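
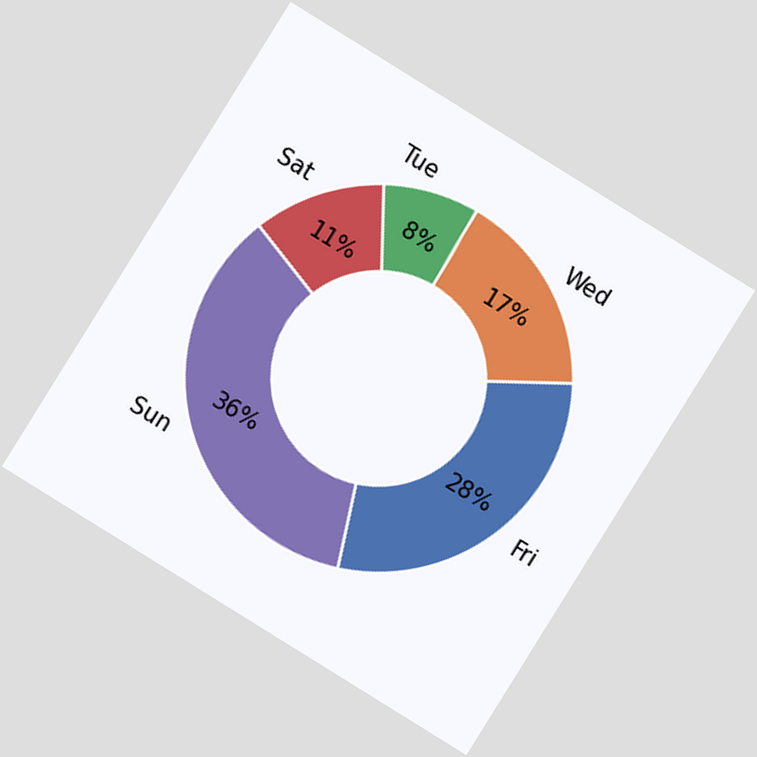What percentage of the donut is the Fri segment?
28%

The chart is tilted about 32° clockwise. The Fri segment takes up 28% of the ring.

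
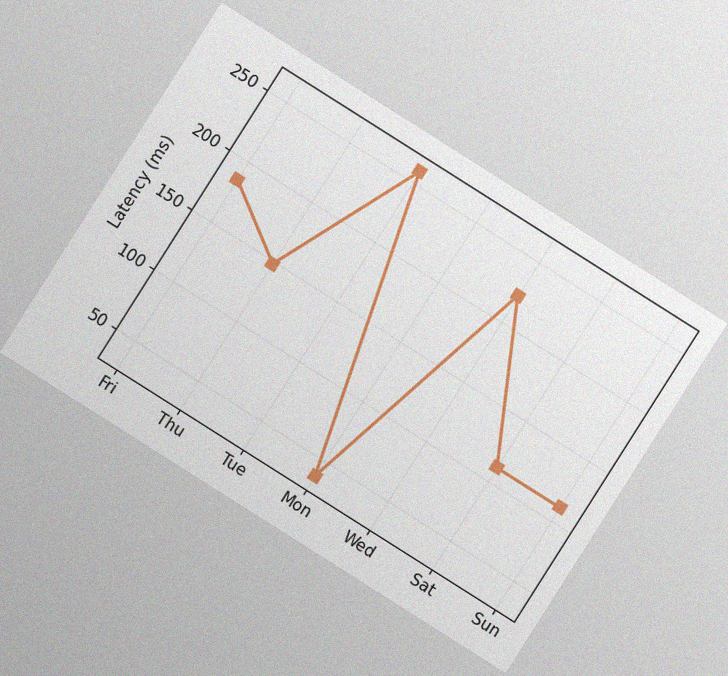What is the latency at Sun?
111ms

The chart is tilted about 32° clockwise, with some photo noise. At Sun, the line is at 111ms.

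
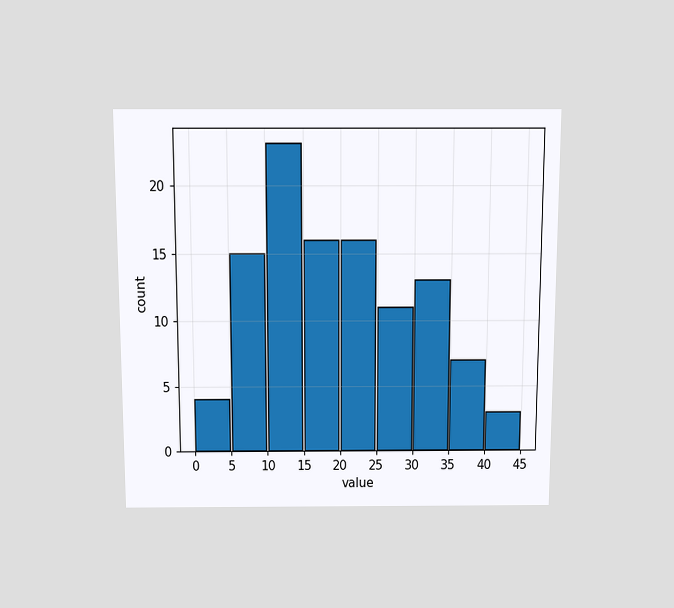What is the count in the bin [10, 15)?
The chart is viewed slightly from above. The [10, 15) bin has height 23.

23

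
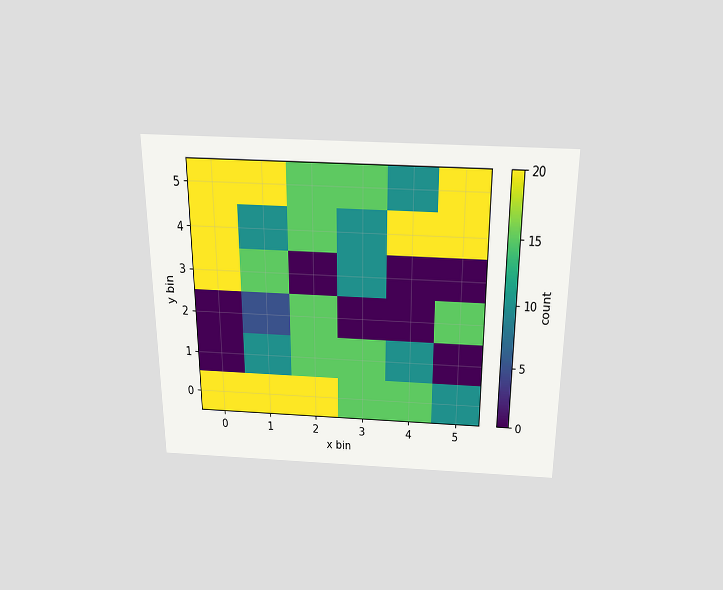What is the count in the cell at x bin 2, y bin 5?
The chart is viewed slightly from above. Matching the cell (2, 5) against the colorbar gives 15.

15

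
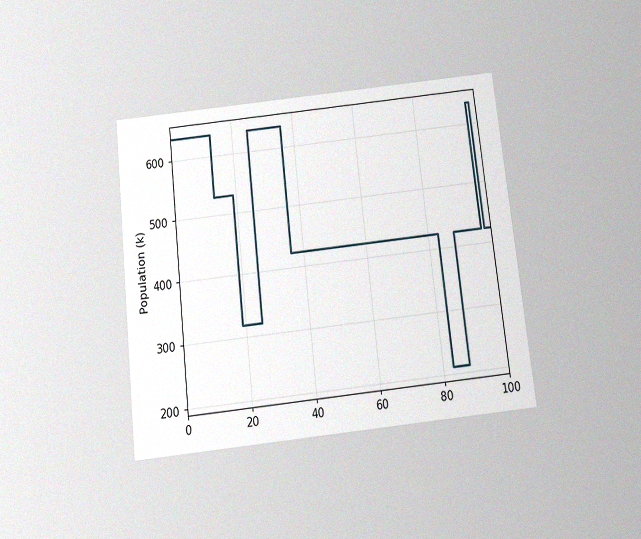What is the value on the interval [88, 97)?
The chart is tilted about 6° counter-clockwise and viewed slightly from below, with some photo noise. On [88, 97) the step sits at 424k.

424k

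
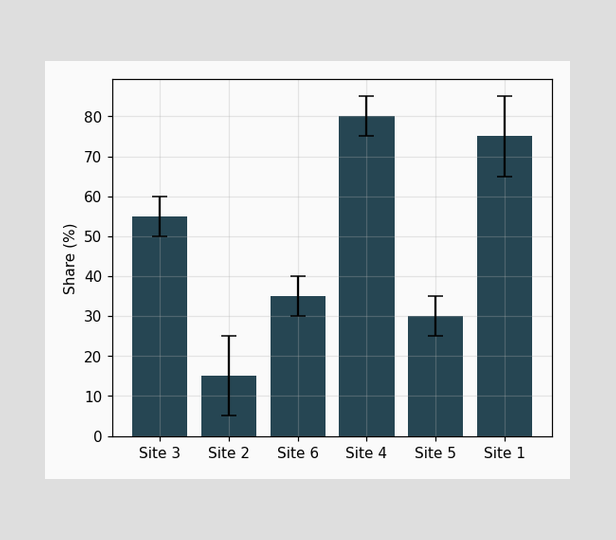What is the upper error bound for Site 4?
The Site 4 bar's upper whisker reaches 85%.

85%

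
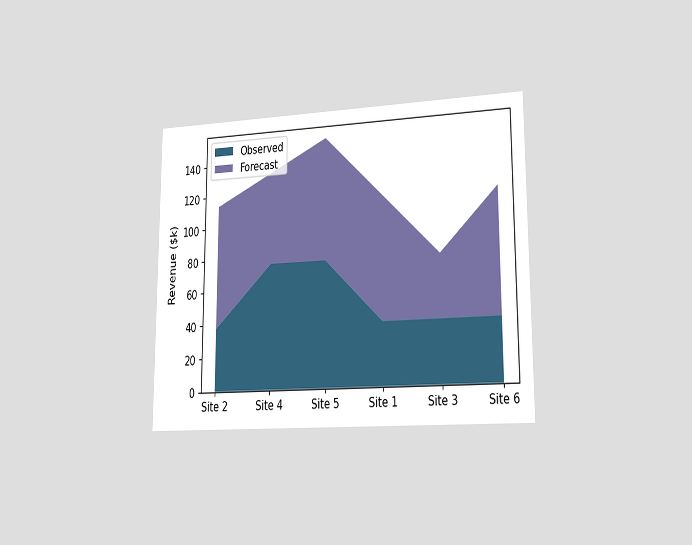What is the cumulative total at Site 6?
The chart is viewed slightly from the right. The stacked total at Site 6 reaches $114k.

$114k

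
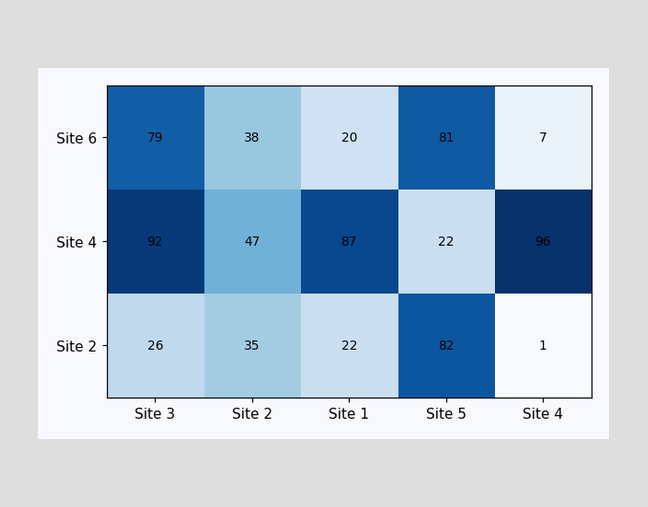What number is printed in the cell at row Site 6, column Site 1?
The (Site 6, Site 1) cell reads 20.

20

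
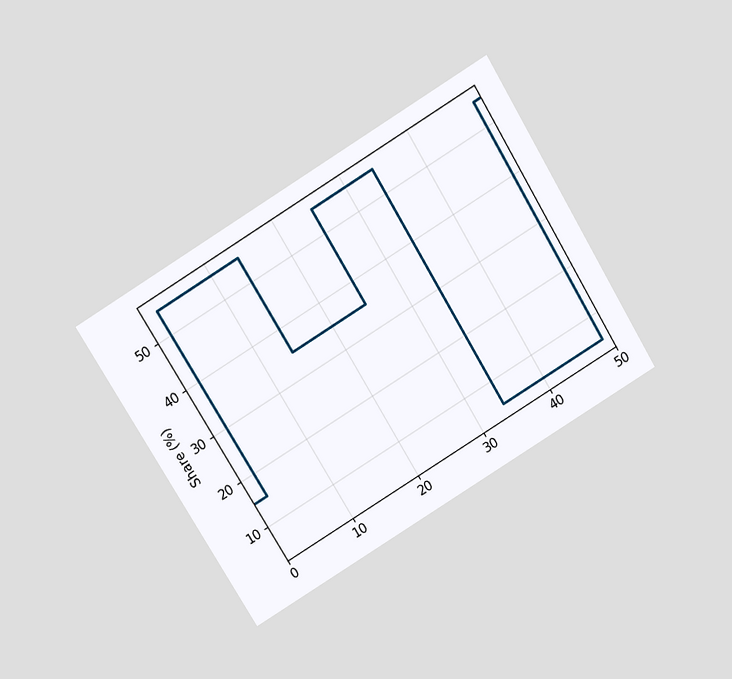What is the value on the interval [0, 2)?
15%

The chart is tilted about 31° counter-clockwise and viewed slightly from above. On [0, 2) the step sits at 15%.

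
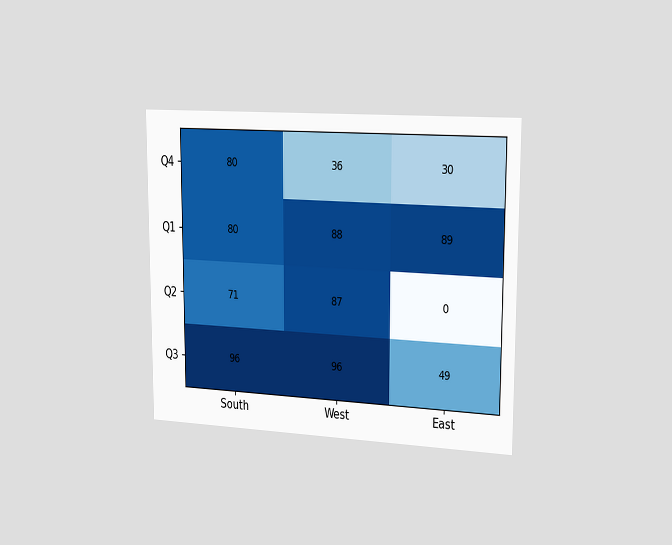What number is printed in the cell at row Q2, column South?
71

The chart is viewed slightly from the right. The (Q2, South) cell reads 71.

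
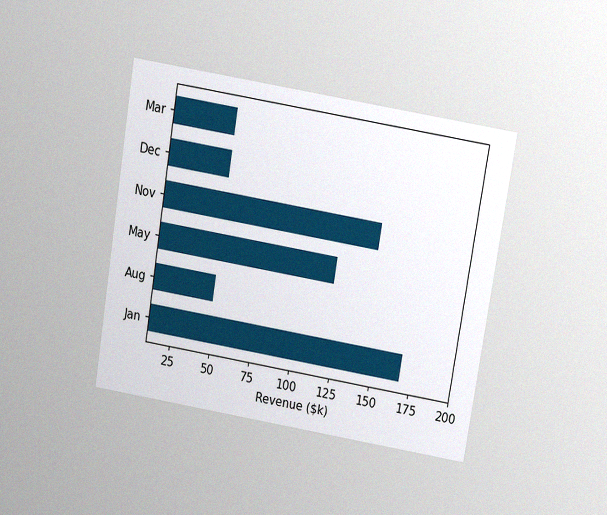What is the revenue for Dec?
The chart is tilted about 9° clockwise and viewed slightly from above, with some photo noise. Reading along the chart's x-axis, the Dec bar reaches $48k.

$48k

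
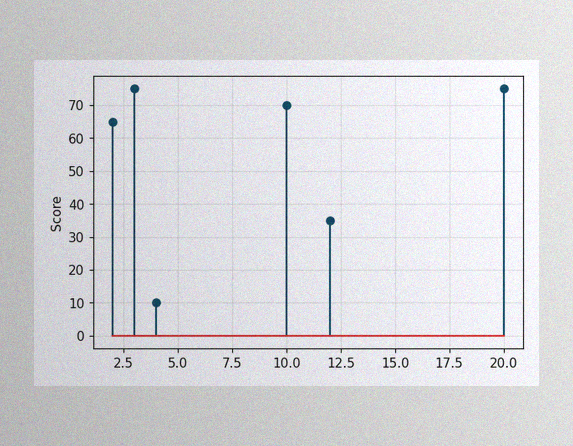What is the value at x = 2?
65

The image has some photo noise and uneven lighting. The stem at x=2 reaches 65.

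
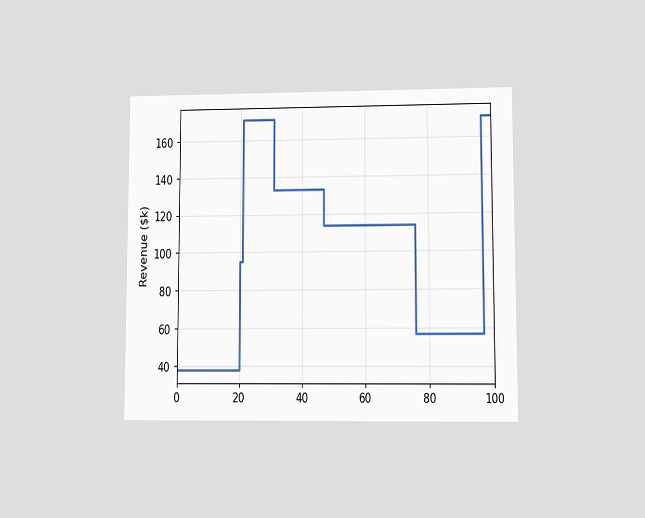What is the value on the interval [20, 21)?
$95k

The chart is viewed at a slight angle. On [20, 21) the step sits at $95k.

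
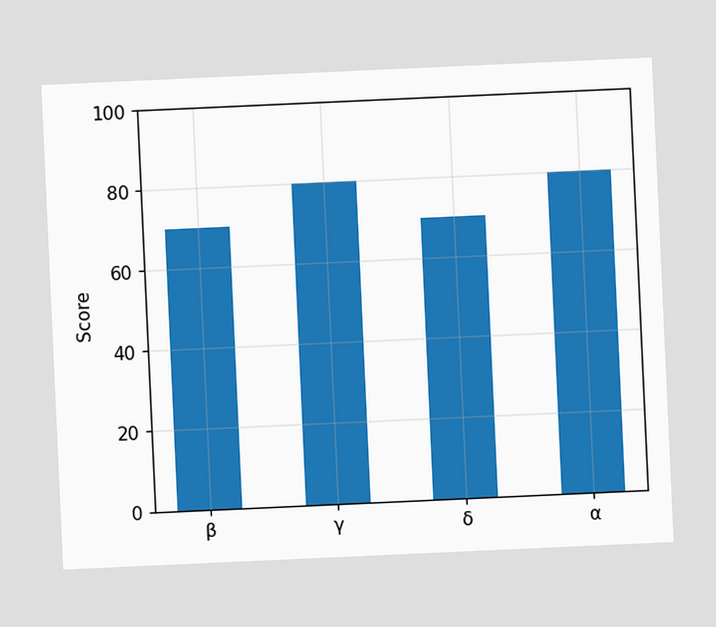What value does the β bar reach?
70

The chart is tilted about 3° counter-clockwise. Reading along the chart's y-axis, the β bar reaches 70.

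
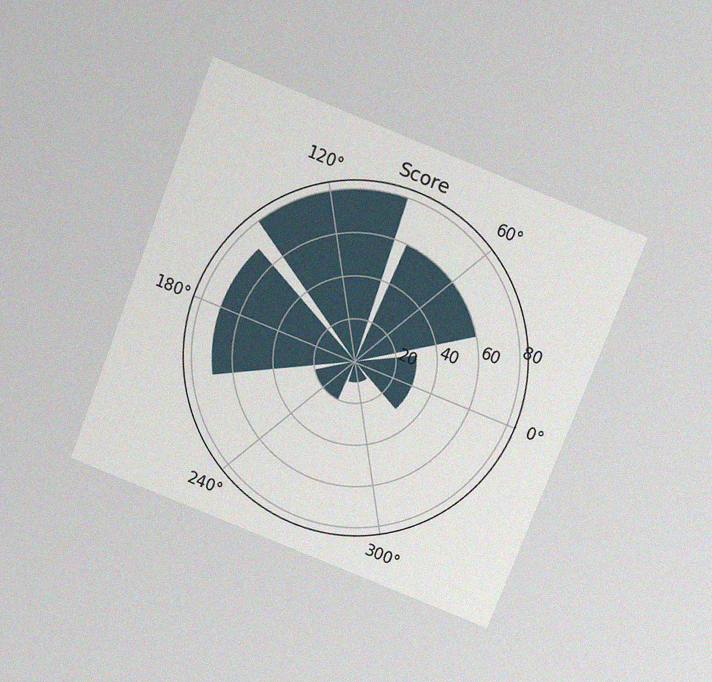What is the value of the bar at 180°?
The chart is tilted about 22° clockwise and viewed slightly from above, with some photo noise. The bar at 180° reaches 70 on the radial axis.

70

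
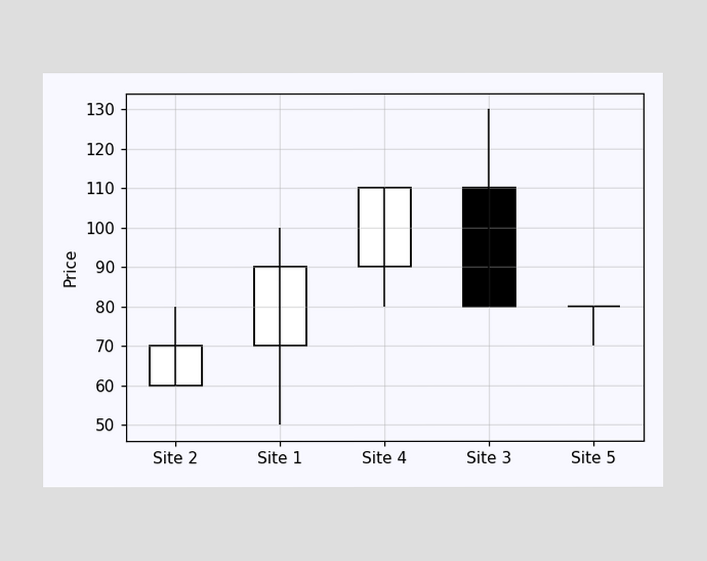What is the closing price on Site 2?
The Site 2 candle closes at 70.

70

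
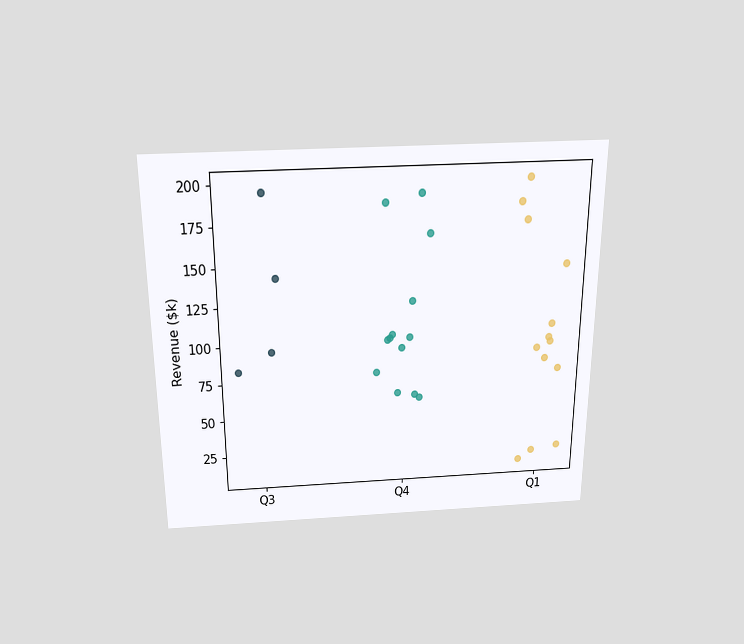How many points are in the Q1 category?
The chart is viewed slightly from above. Counting the markers in the Q1 column gives 13.

13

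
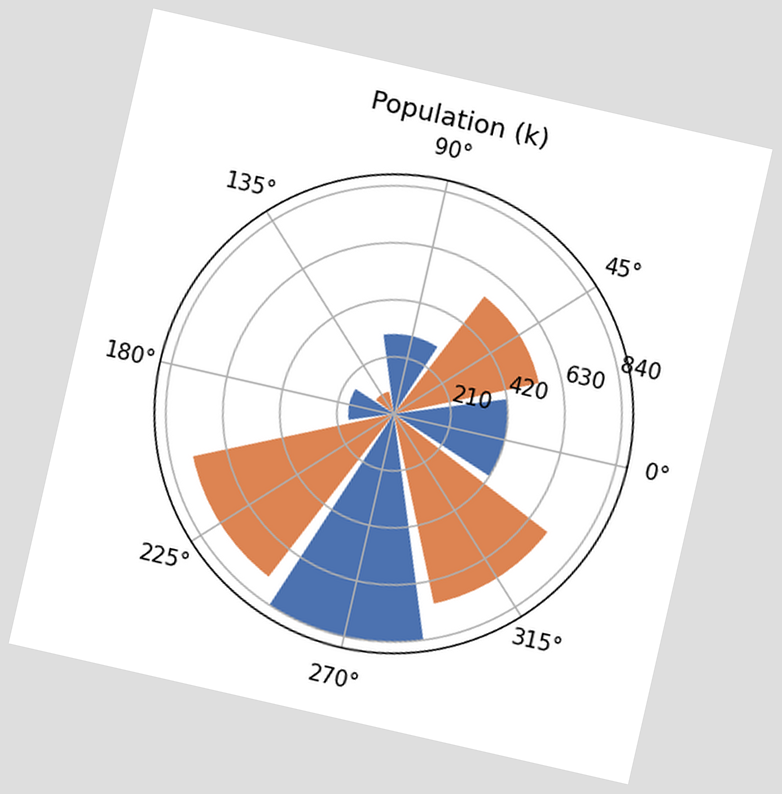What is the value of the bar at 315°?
714k

The chart is tilted about 13° clockwise. The bar at 315° reaches 714k on the radial axis.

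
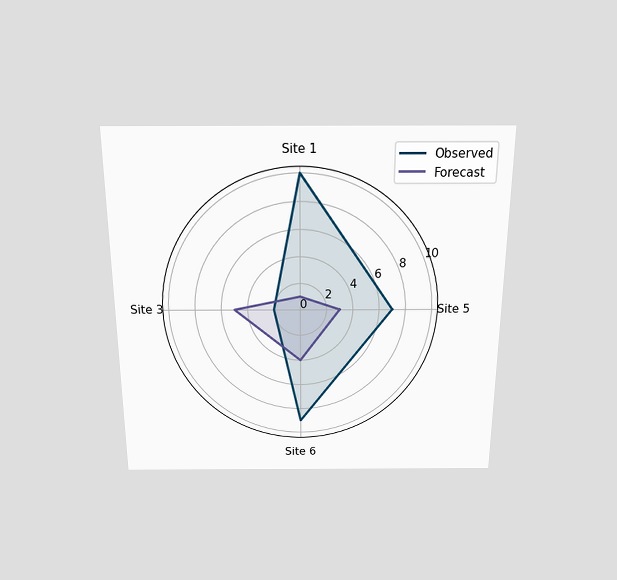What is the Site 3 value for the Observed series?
The chart is viewed slightly from above. On the Site 3 axis, Observed reaches 2.

2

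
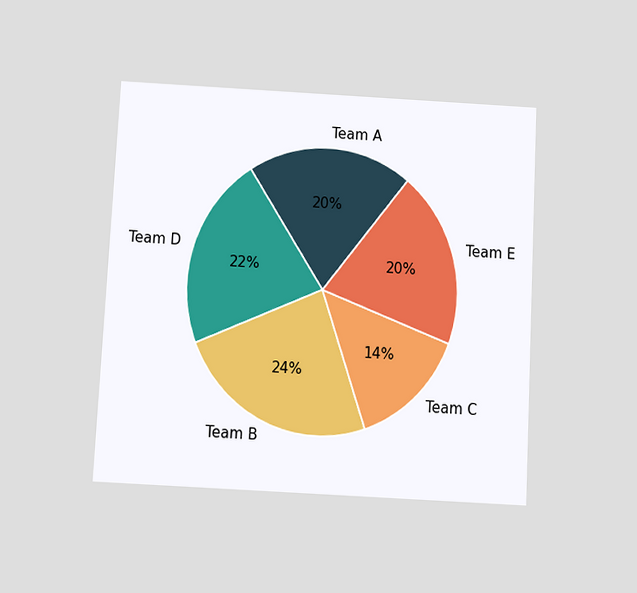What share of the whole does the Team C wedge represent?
The chart is tilted about 3° clockwise and viewed slightly from below. The Team C slice takes up 14% of the pie.

14%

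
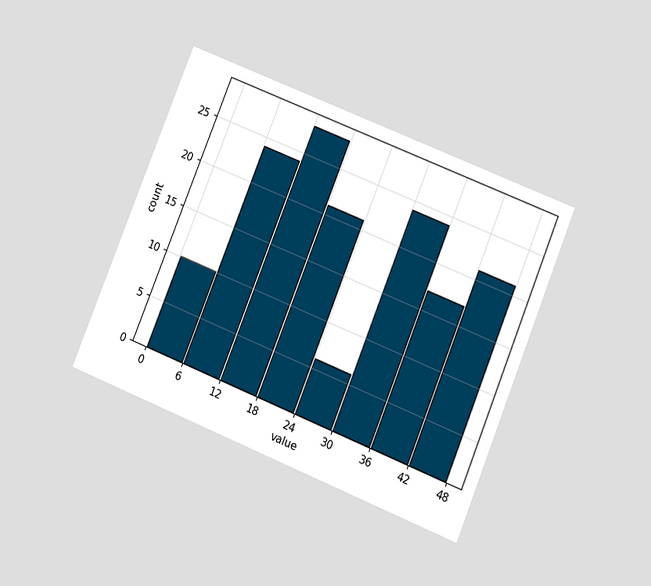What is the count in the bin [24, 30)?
6

The chart is tilted about 22° clockwise and viewed at a slight angle. The [24, 30) bin has height 6.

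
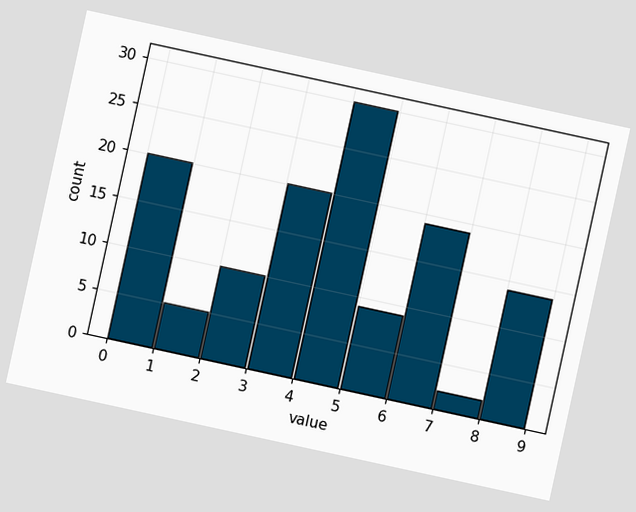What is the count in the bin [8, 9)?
The chart is tilted about 12° clockwise. The [8, 9) bin has height 14.

14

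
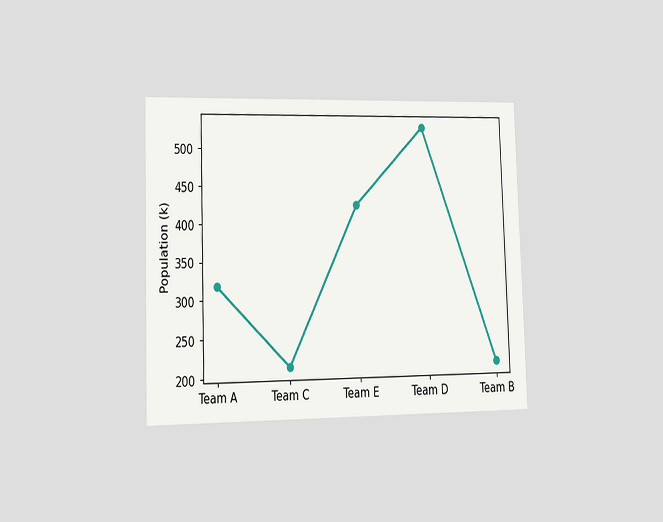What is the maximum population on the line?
530k

The chart is viewed slightly from the left. The highest point is at Team D, and reading across to the y-axis gives 530k.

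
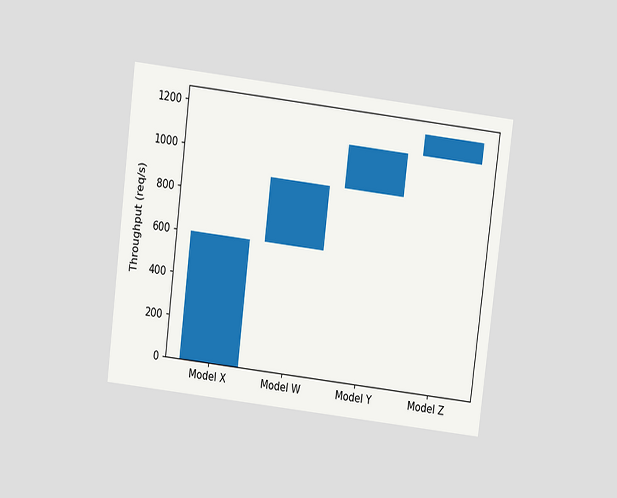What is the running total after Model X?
The chart is tilted about 7° clockwise and viewed slightly from above. After Model X the running total reaches 600req/s.

600req/s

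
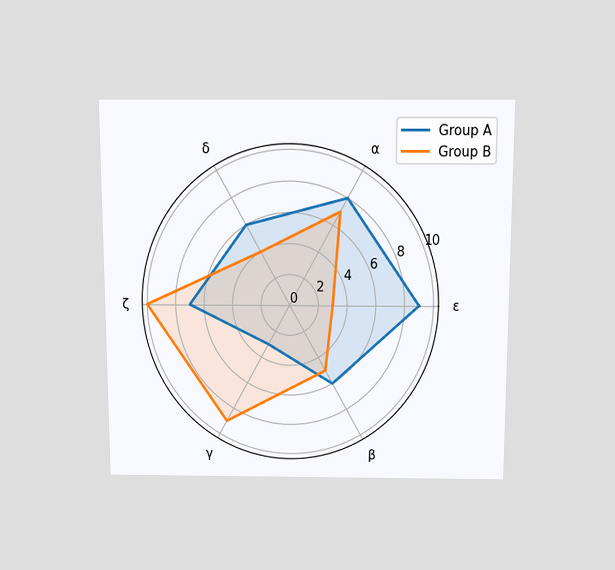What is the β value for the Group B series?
5

The chart is viewed slightly from above. On the β axis, Group B reaches 5.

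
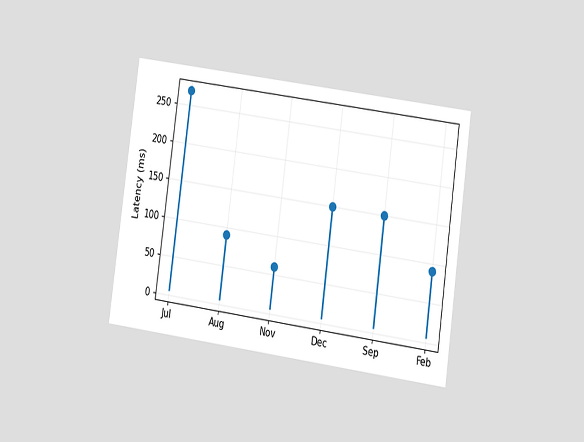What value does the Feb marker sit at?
90ms

The chart is tilted about 8° clockwise and viewed at a slight angle. The Feb marker sits at 90ms.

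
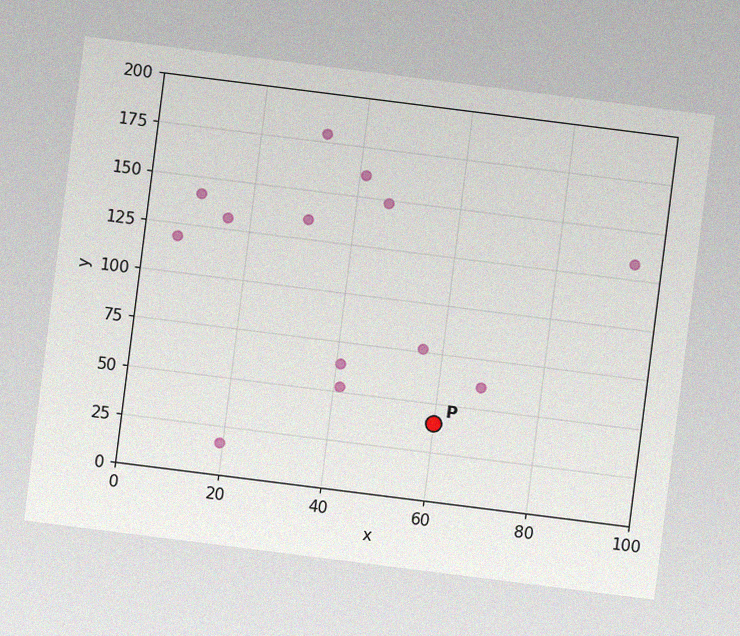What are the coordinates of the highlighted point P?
The chart is tilted about 7° clockwise, with some photo noise. Following the gridlines from P to each axis, P sits at (60, 40).

(60, 40)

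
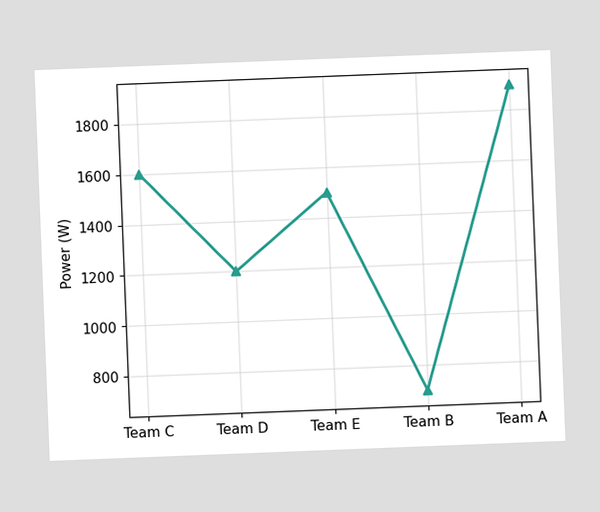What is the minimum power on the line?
700W

The chart is tilted about 2° counter-clockwise. The lowest point is at Team B, and reading across to the y-axis gives 700W.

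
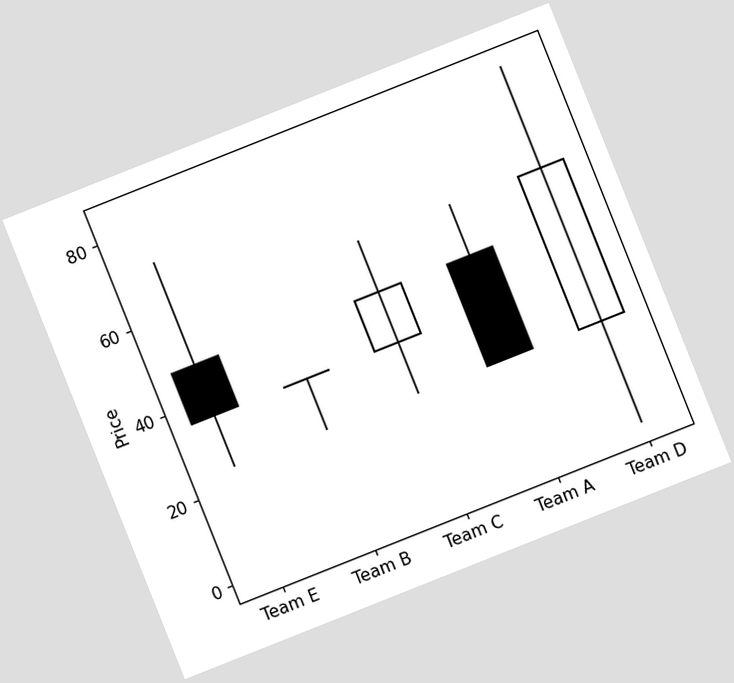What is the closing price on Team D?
The chart is tilted about 22° counter-clockwise. The Team D candle closes at 60.

60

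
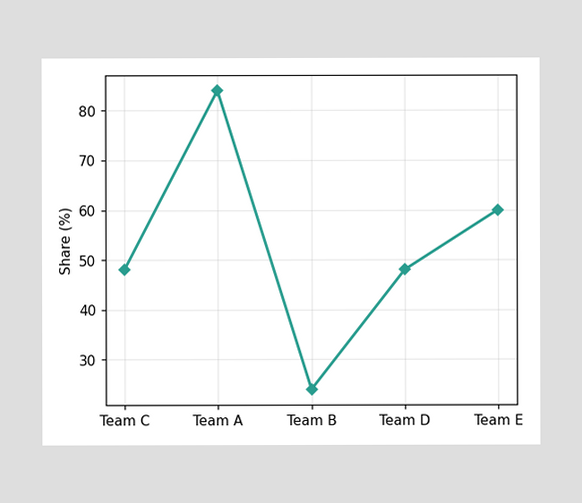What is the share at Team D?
48%

At Team D, the line is at 48%.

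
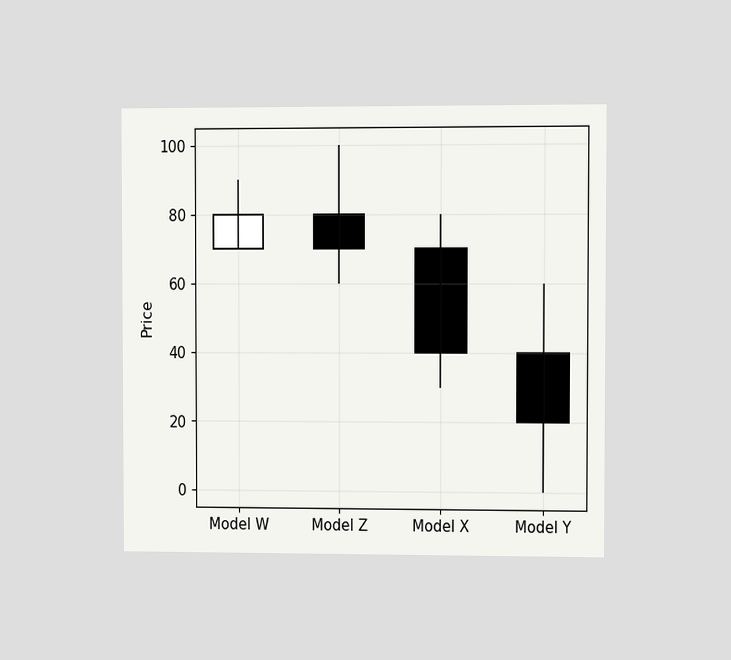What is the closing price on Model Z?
70

The chart is viewed at a slight angle. The Model Z candle closes at 70.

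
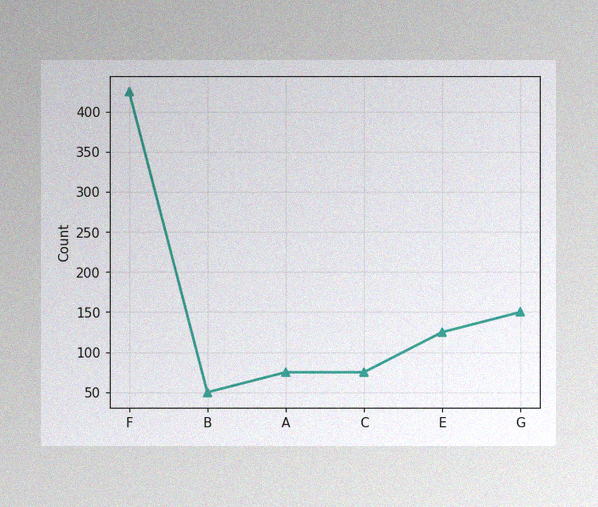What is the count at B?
The image has some photo noise and uneven lighting. At B, the line is at 50.

50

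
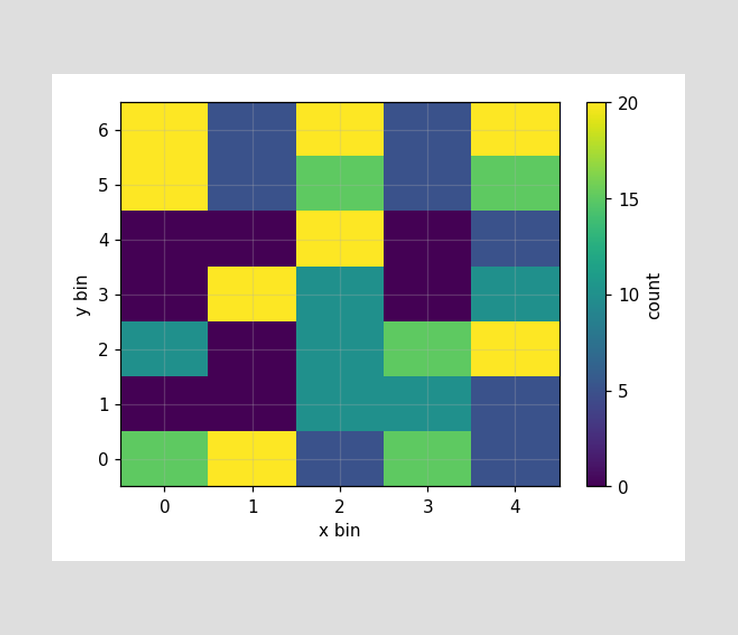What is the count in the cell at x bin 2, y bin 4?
20

Matching the cell (2, 4) against the colorbar gives 20.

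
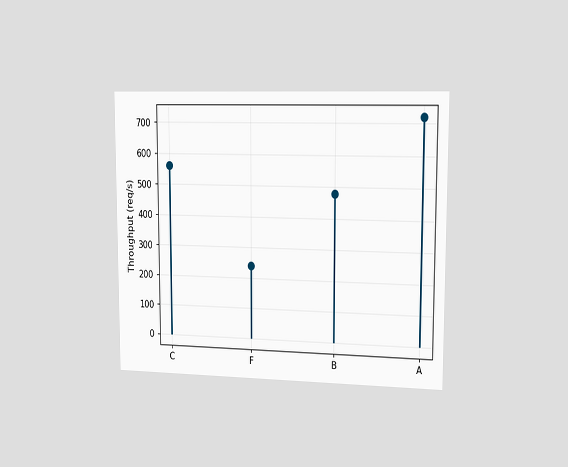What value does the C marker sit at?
The chart is viewed slightly from the right. The C marker sits at 560req/s.

560req/s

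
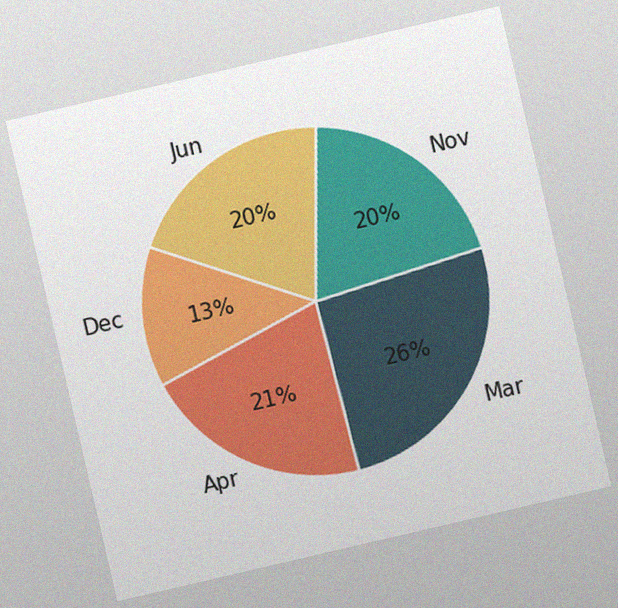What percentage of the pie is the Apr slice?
The chart is tilted about 13° counter-clockwise, with some photo noise. The Apr slice takes up 21% of the pie.

21%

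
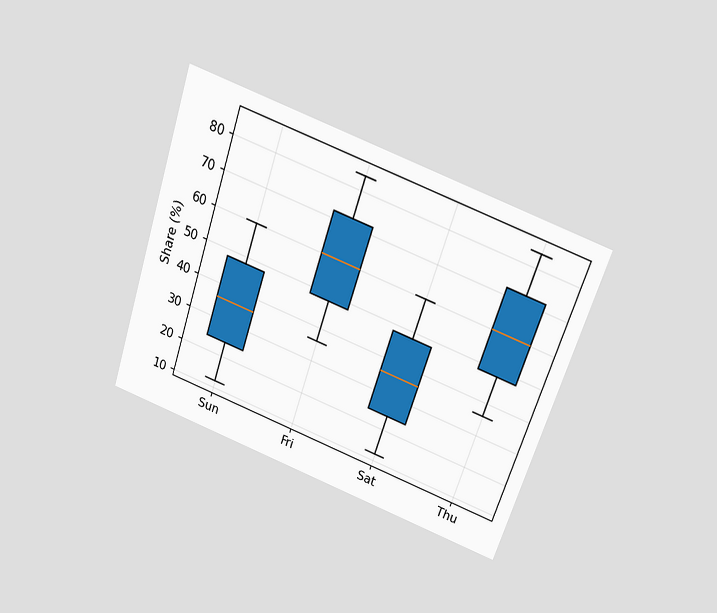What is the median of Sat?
36%

The chart is tilted about 19° clockwise and viewed slightly from above. The median line in the Sat box sits at 36%.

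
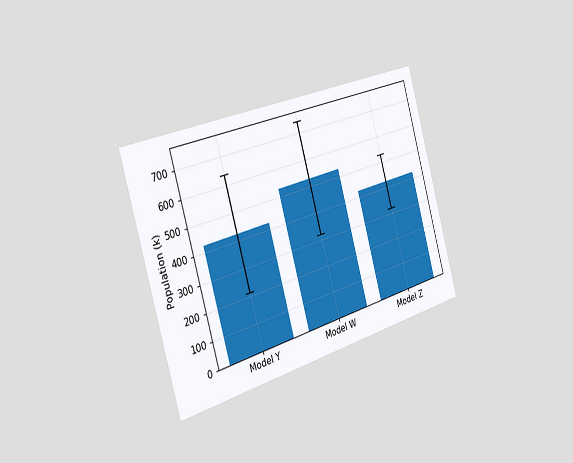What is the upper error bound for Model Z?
530k

The chart is tilted about 16° counter-clockwise and viewed slightly from the left. The Model Z bar's upper whisker reaches 530k.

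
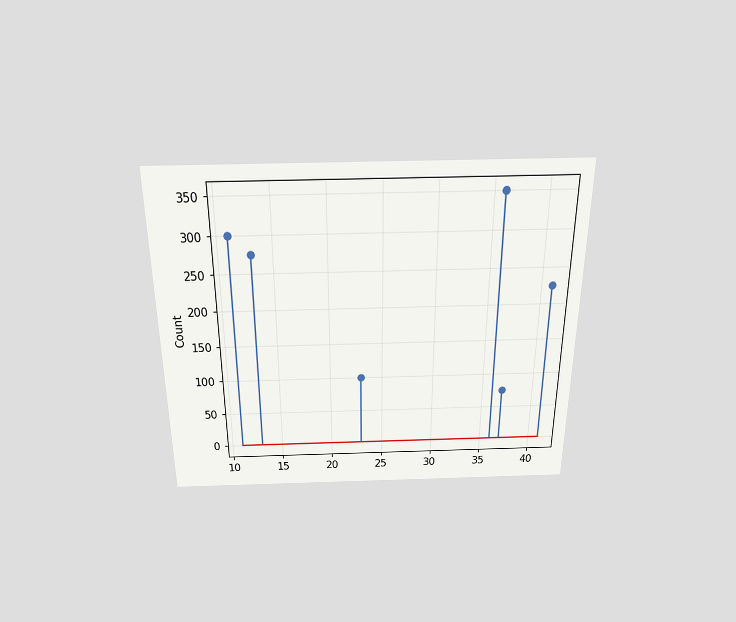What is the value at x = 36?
The chart is viewed slightly from above. The stem at x=36 reaches 350.

350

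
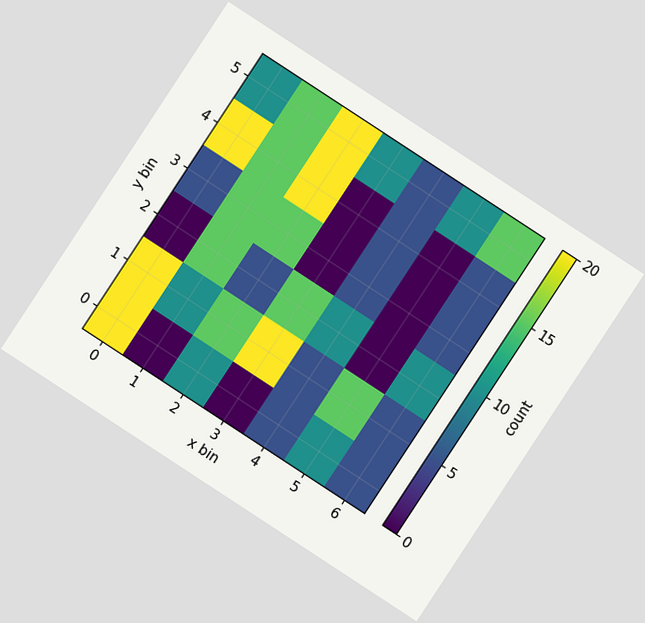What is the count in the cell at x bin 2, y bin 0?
The chart is tilted about 33° clockwise. Matching the cell (2, 0) against the colorbar gives 10.

10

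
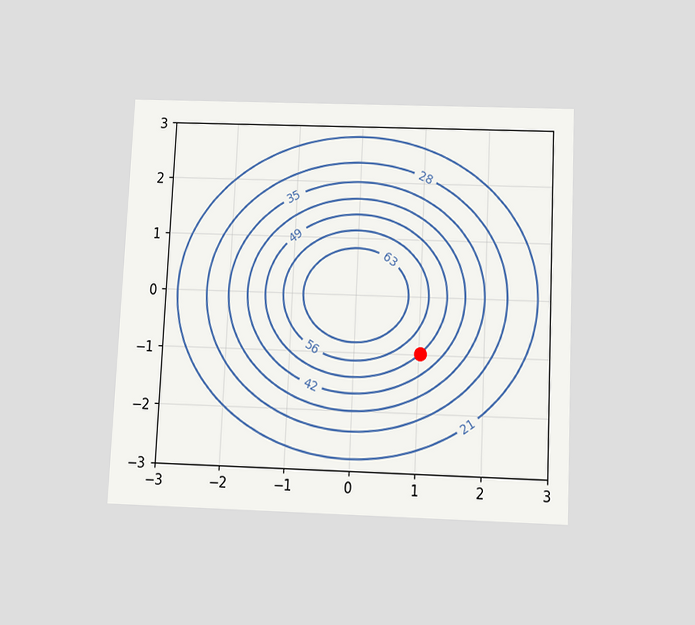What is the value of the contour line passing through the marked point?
The chart is tilted about 3° clockwise and viewed slightly from below. The marked point sits on the contour labelled 49.

49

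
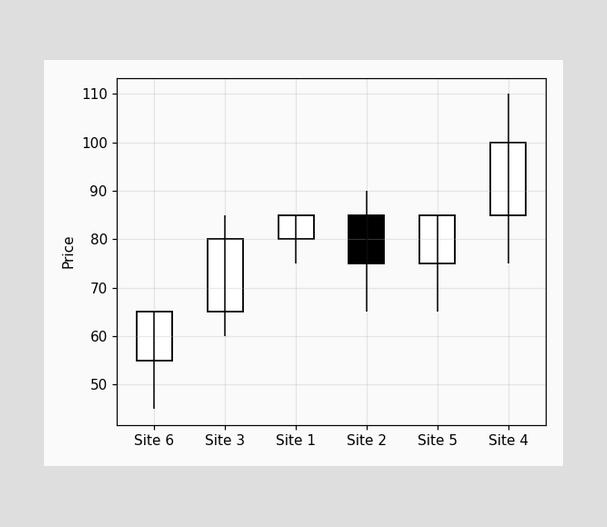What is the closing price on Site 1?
The Site 1 candle closes at 85.

85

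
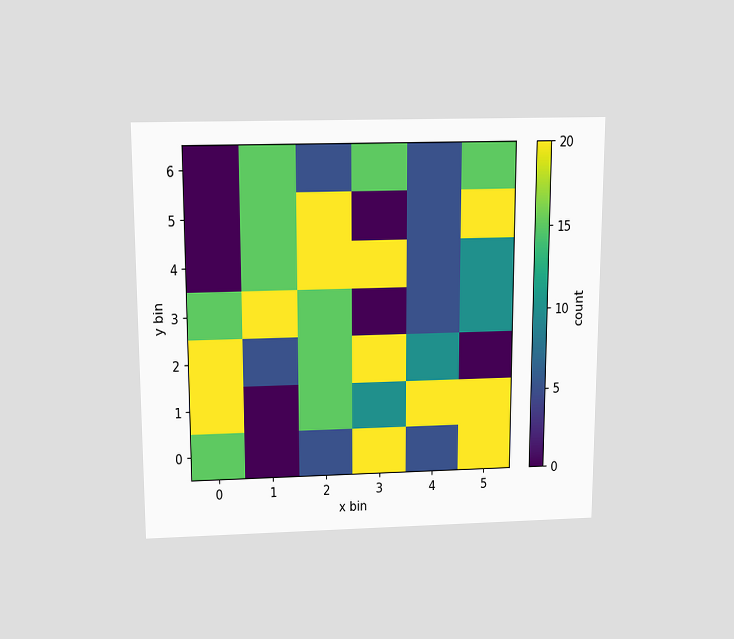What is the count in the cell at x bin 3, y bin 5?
0

The chart is viewed slightly from above. Matching the cell (3, 5) against the colorbar gives 0.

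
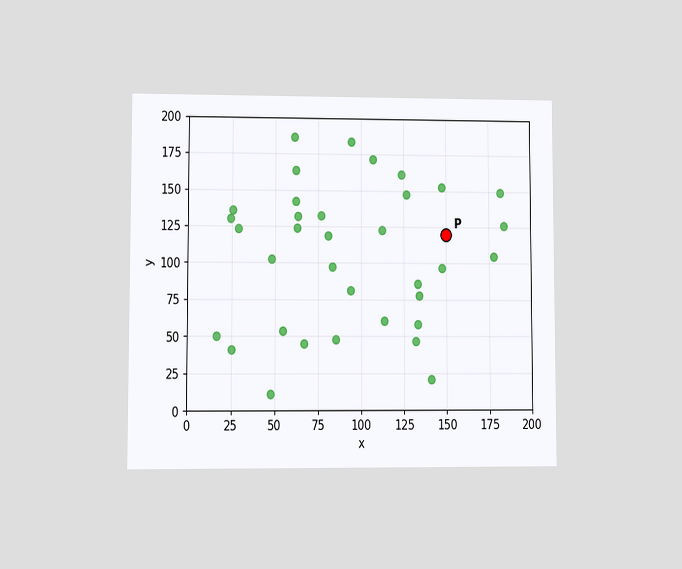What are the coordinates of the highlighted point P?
(150, 120)

The chart is viewed at a slight angle. Following the gridlines from P to each axis, P sits at (150, 120).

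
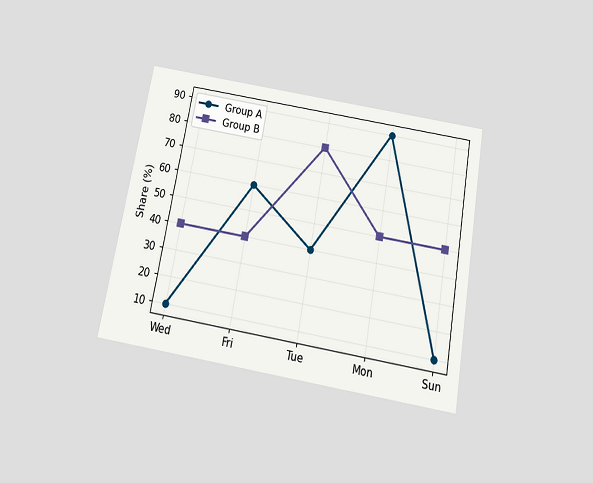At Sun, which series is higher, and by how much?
The chart is tilted about 10° clockwise and viewed slightly from below. At Sun, Group B sits above the other line by 40%.

Group B, by 40%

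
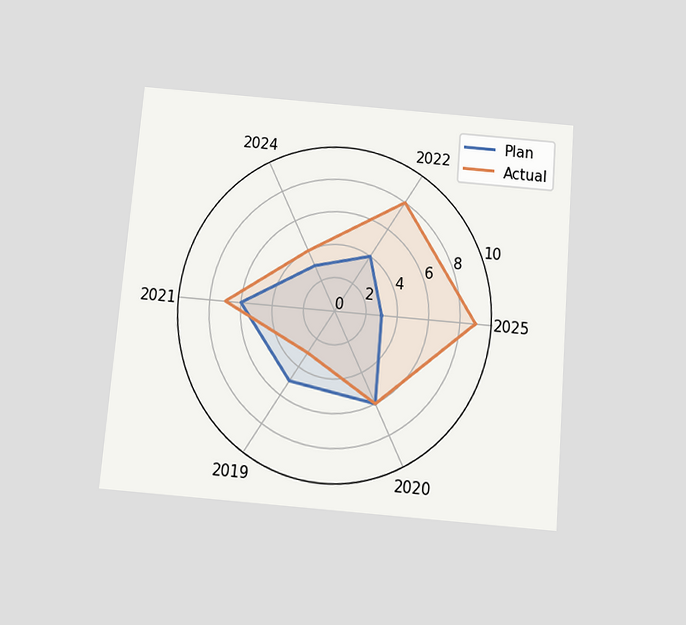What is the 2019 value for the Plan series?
5

The chart is tilted about 5° clockwise and viewed slightly from below. On the 2019 axis, Plan reaches 5.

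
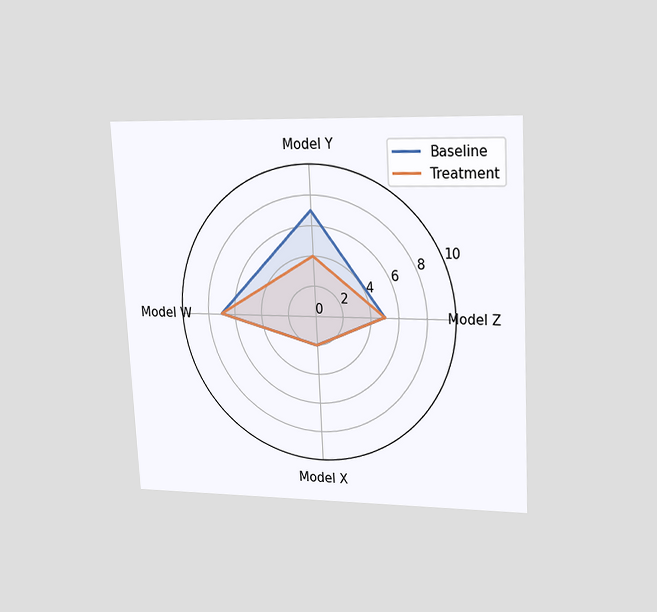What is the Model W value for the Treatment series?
7

The chart is tilted about 3° counter-clockwise and viewed at a slight angle. On the Model W axis, Treatment reaches 7.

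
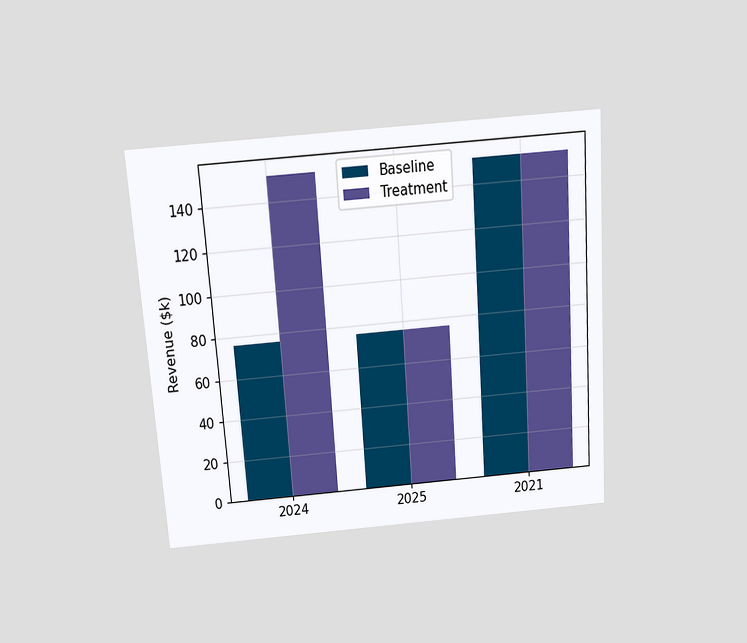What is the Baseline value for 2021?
The chart is tilted about 4° counter-clockwise and viewed slightly from above. The Baseline bar at 2021 reaches $152k on the y-axis.

$152k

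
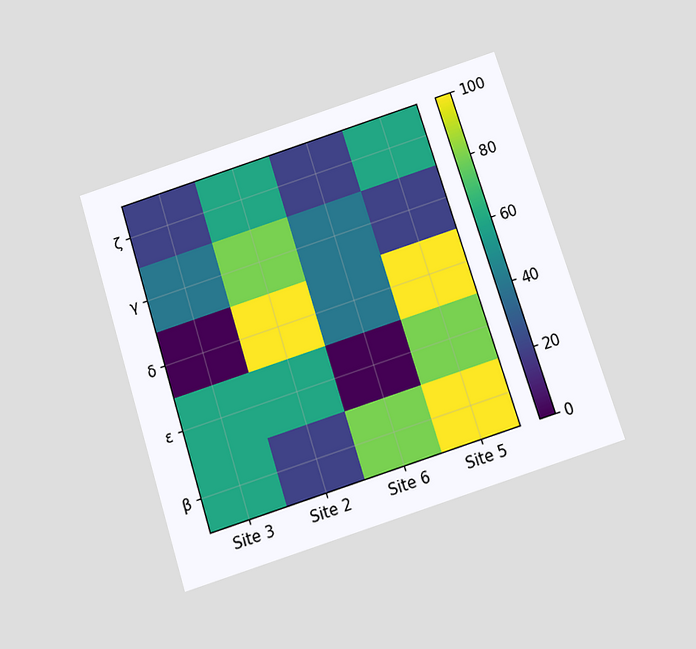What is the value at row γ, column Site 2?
80

The chart is tilted about 18° counter-clockwise and viewed slightly from below. Matching cell (γ, Site 2) against the colorbar gives 80.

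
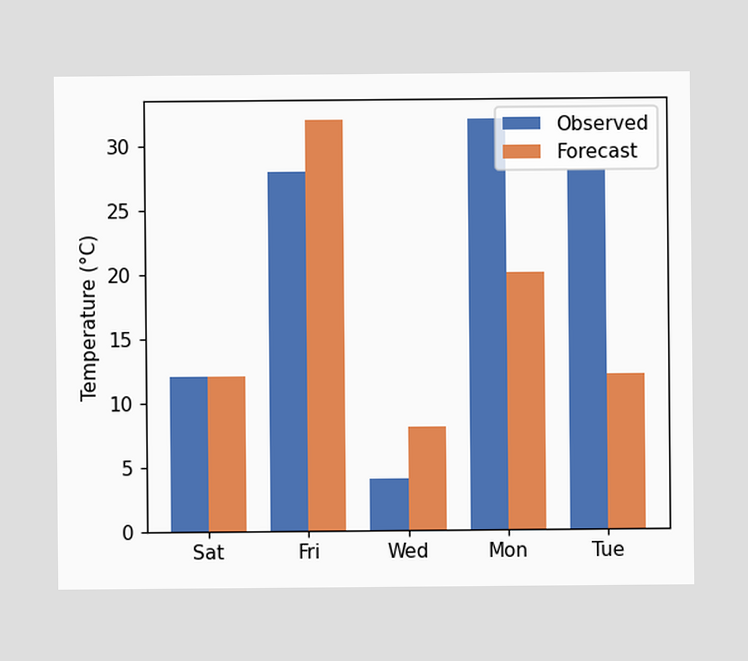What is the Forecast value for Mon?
The Forecast bar at Mon reaches 20°C on the y-axis.

20°C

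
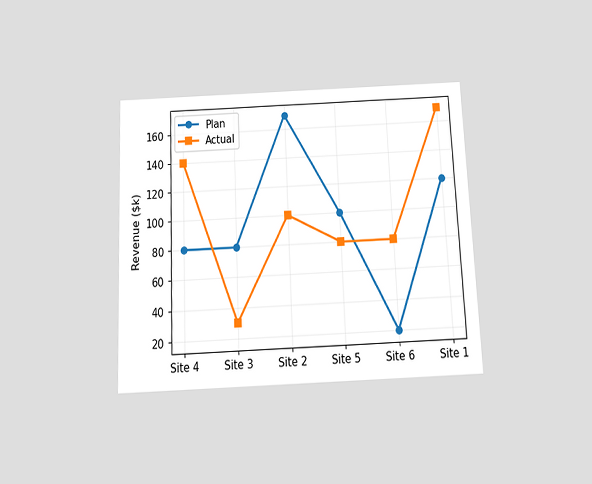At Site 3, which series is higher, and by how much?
Plan, by $50k

The chart is tilted about 2° counter-clockwise and viewed slightly from below. At Site 3, Plan sits above the other line by $50k.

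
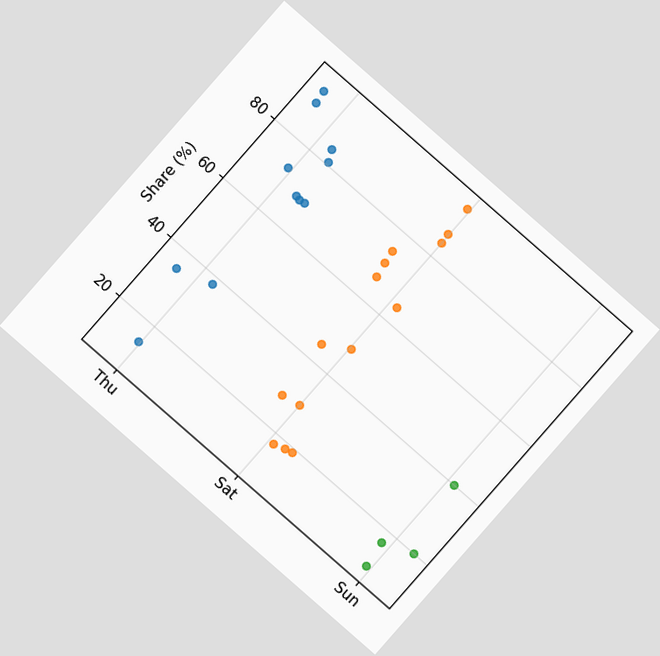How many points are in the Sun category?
The chart is tilted about 41° clockwise. Counting the markers in the Sun column gives 4.

4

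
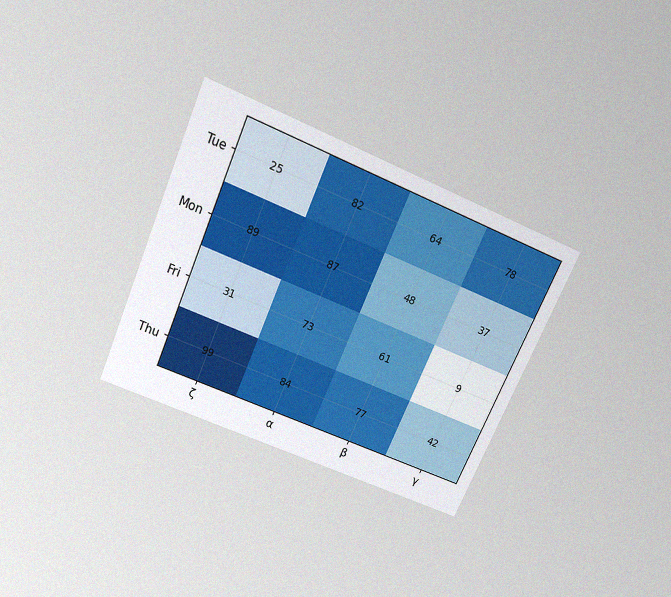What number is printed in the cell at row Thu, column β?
77

The chart is tilted about 24° clockwise and viewed slightly from above, with some photo noise. The (Thu, β) cell reads 77.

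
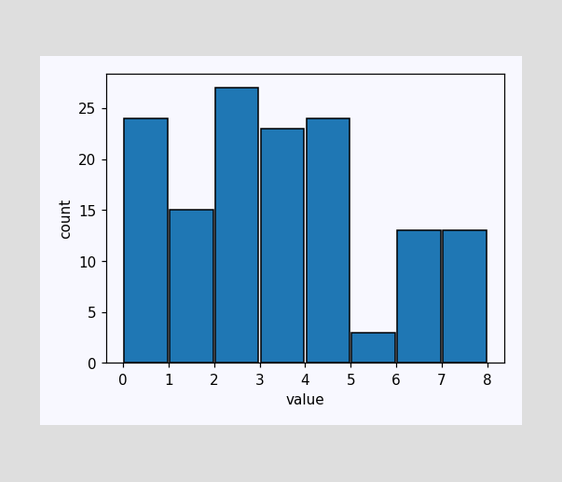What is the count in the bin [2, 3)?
27

The [2, 3) bin has height 27.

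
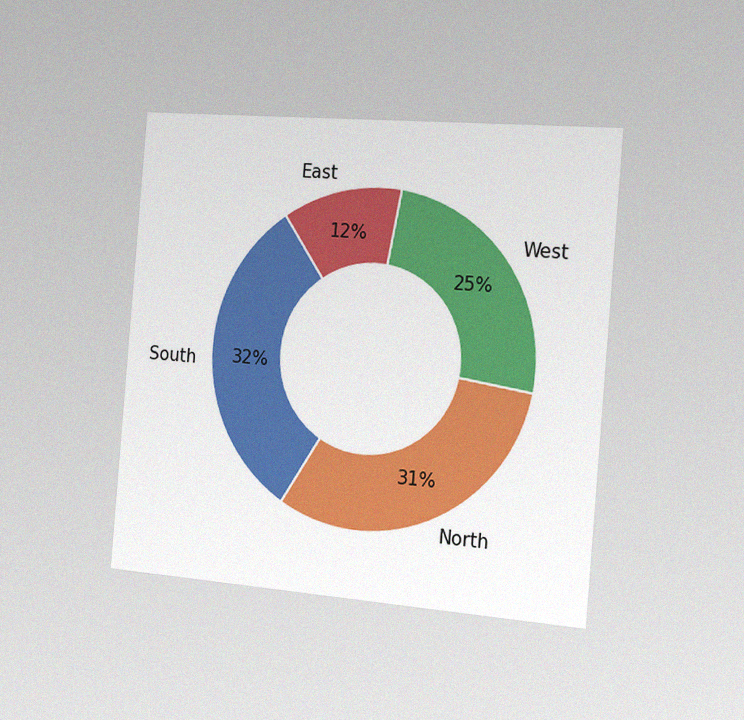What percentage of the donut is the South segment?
32%

The chart is tilted about 5° clockwise and viewed slightly from the right, with some photo noise. The South segment takes up 32% of the ring.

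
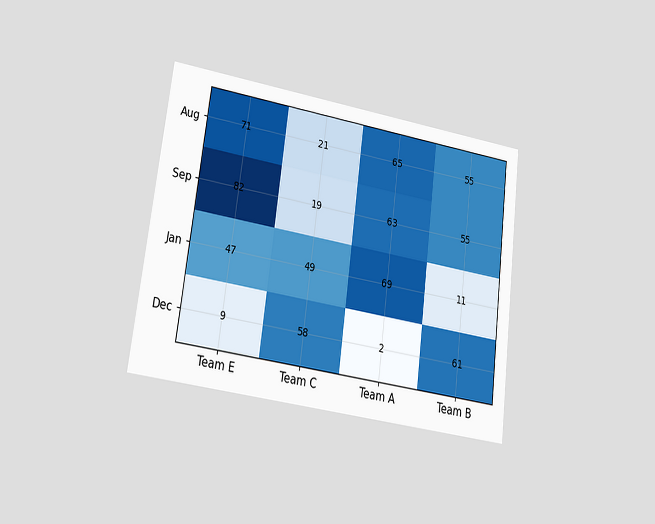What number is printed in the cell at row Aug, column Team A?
The chart is tilted about 7° clockwise and viewed at a slight angle. The (Aug, Team A) cell reads 65.

65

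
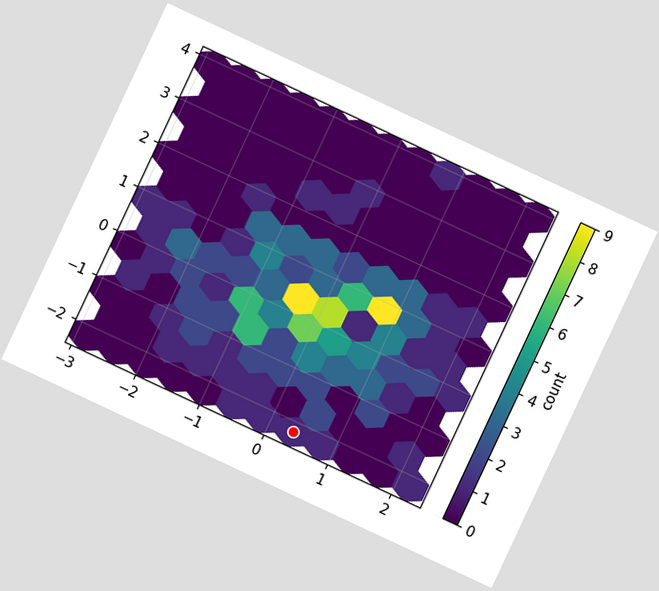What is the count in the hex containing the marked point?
The chart is tilted about 25° clockwise. The marked hex reads 1 on the colorbar.

1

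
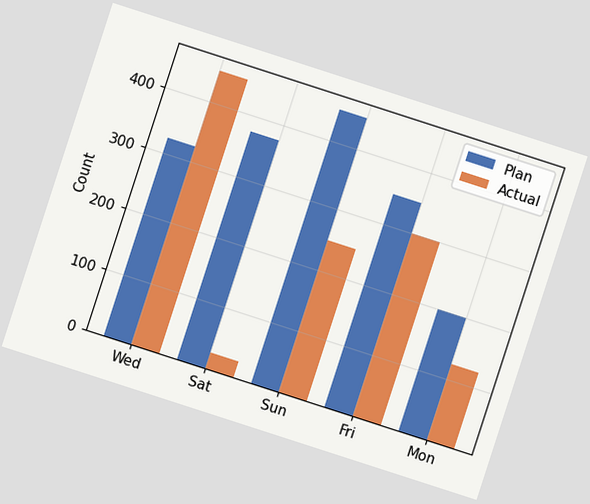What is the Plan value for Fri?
350

The chart is tilted about 18° clockwise. The Plan bar at Fri reaches 350 on the y-axis.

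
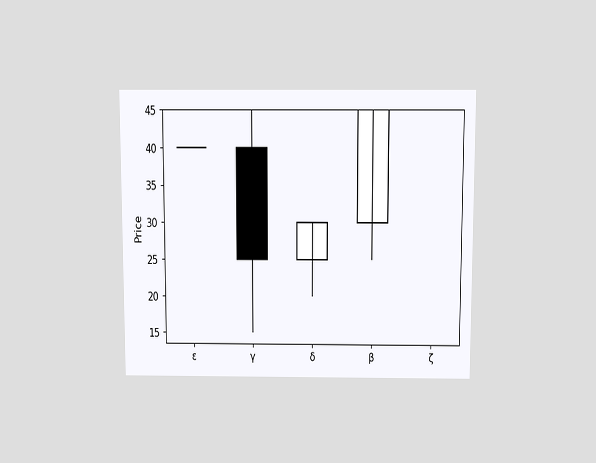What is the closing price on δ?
The chart is viewed slightly from above. The δ candle closes at 30.

30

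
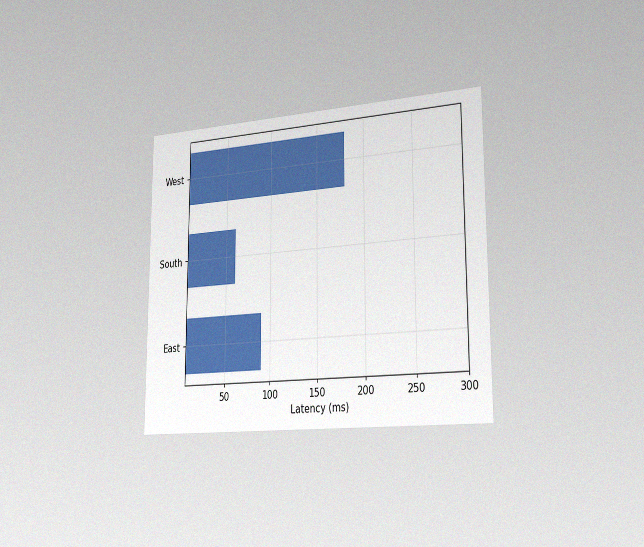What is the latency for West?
The chart is viewed slightly from the right, with some photo noise. Reading along the chart's x-axis, the West bar reaches 180ms.

180ms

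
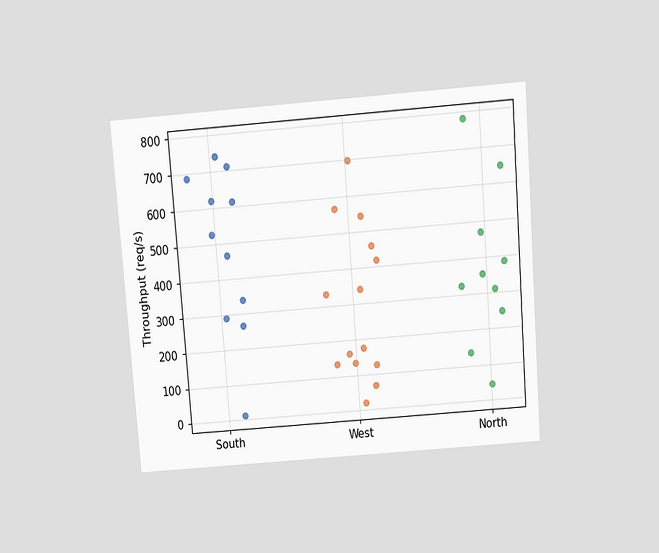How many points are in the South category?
The chart is tilted about 4° counter-clockwise and viewed slightly from above. Counting the markers in the South column gives 11.

11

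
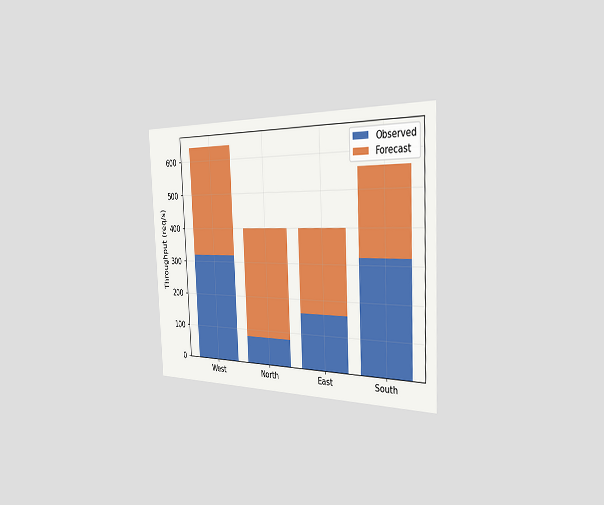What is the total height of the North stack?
The chart is tilted about 3° counter-clockwise and viewed slightly from the right. The North stack's top reaches 400req/s on the y-axis.

400req/s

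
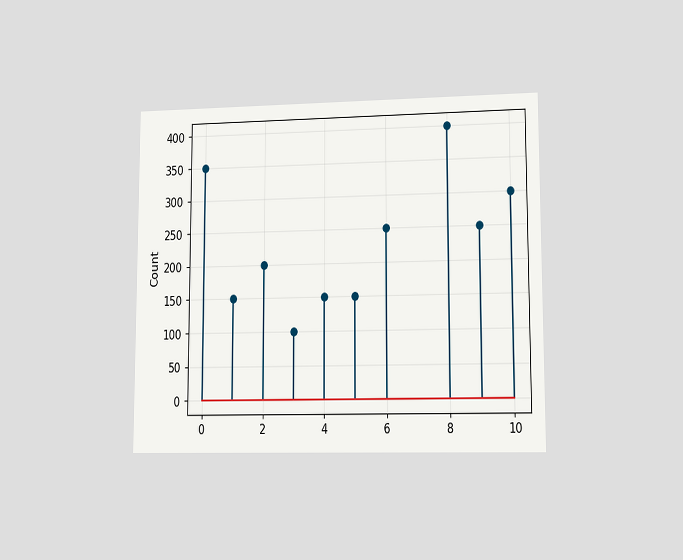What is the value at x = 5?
150

The chart is viewed at a slight angle. The stem at x=5 reaches 150.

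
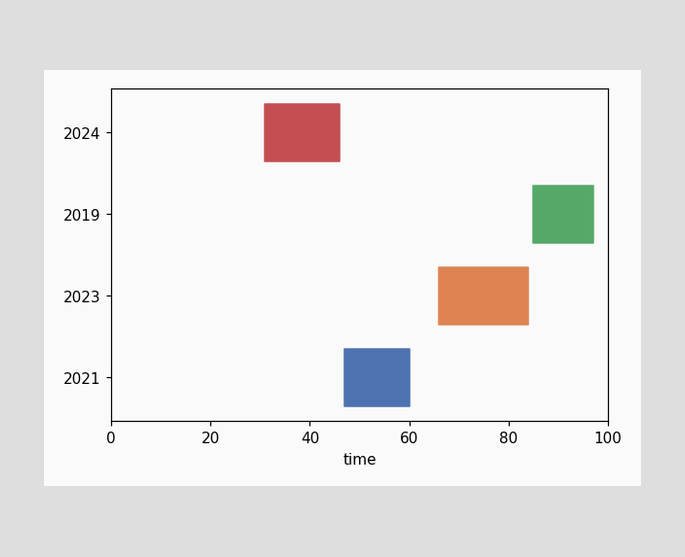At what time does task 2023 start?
66

The 2023 bar begins at t=66.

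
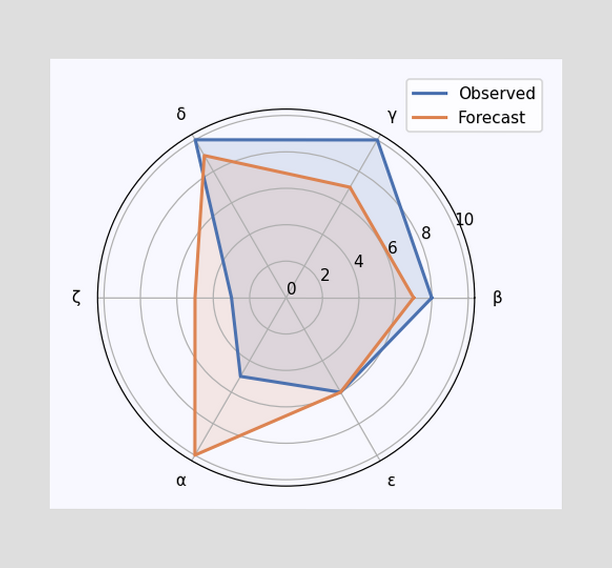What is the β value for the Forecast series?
On the β axis, Forecast reaches 7.

7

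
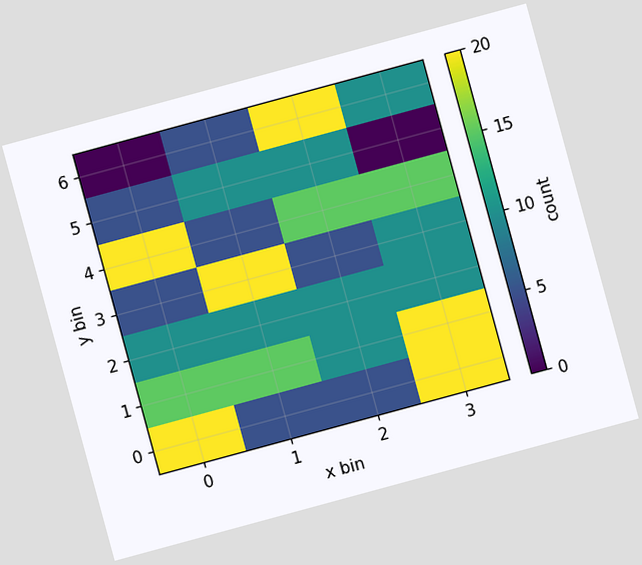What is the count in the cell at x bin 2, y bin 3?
The chart is tilted about 15° counter-clockwise. Matching the cell (2, 3) against the colorbar gives 5.

5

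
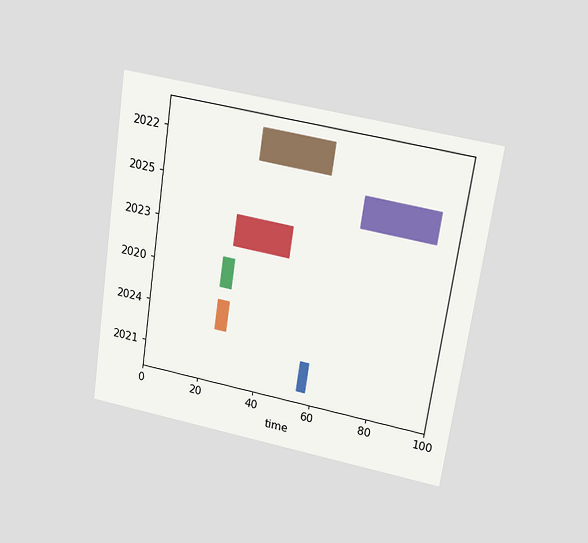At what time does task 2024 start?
The chart is tilted about 8° clockwise and viewed slightly from above. The 2024 bar begins at t=24.

24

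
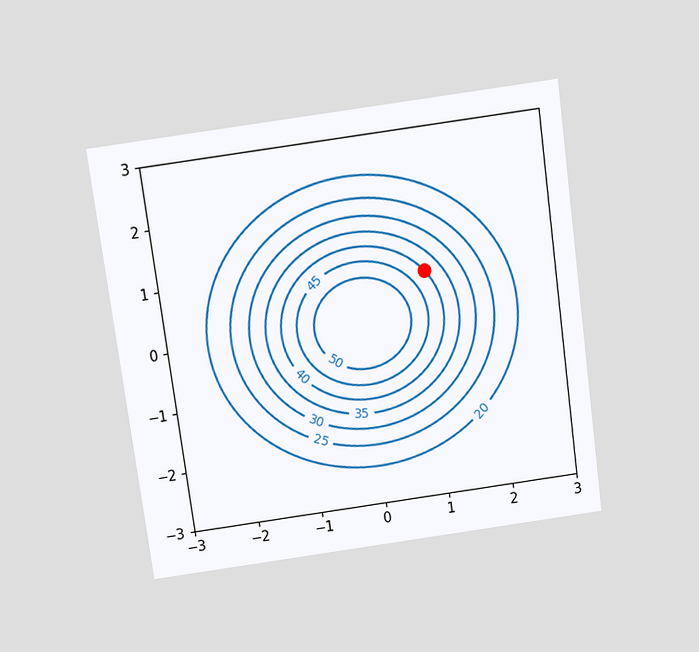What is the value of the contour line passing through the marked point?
40

The chart is tilted about 8° counter-clockwise and viewed slightly from above. The marked point sits on the contour labelled 40.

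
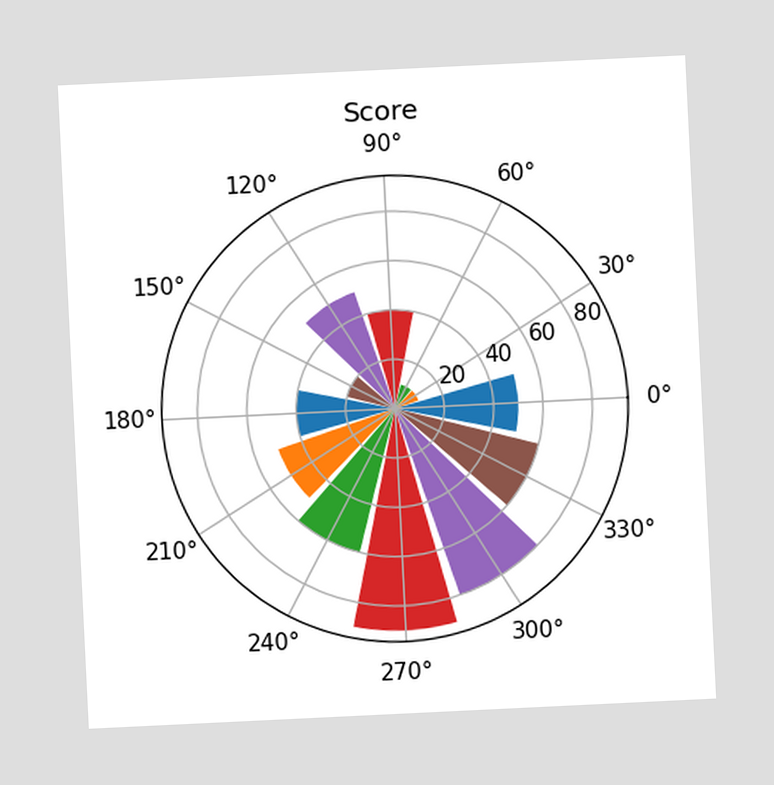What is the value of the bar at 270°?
90

The chart is tilted about 3° counter-clockwise. The bar at 270° reaches 90 on the radial axis.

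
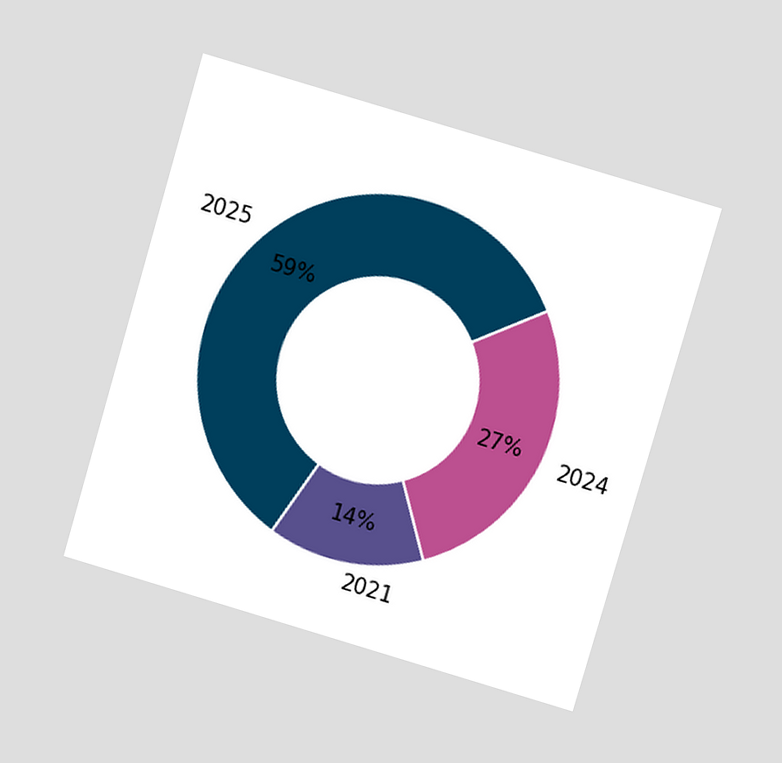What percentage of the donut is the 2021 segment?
The chart is tilted about 16° clockwise and viewed at a slight angle. The 2021 segment takes up 14% of the ring.

14%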